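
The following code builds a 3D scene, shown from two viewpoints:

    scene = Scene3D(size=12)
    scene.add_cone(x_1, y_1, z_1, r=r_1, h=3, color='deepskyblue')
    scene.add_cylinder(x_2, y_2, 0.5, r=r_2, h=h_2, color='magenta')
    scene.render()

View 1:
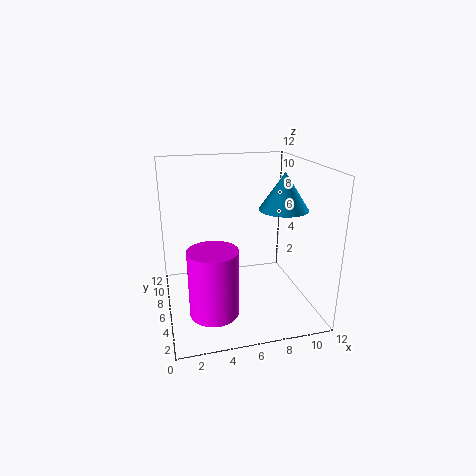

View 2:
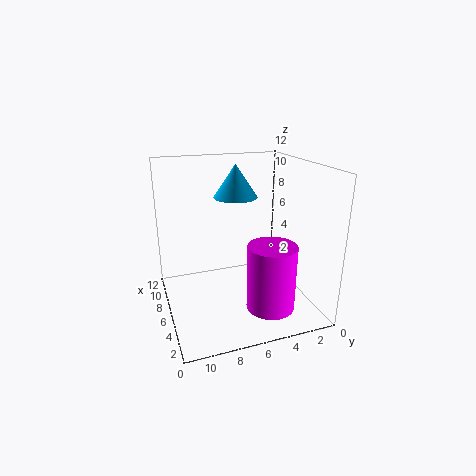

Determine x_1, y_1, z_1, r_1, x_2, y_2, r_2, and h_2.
x_1 = 9.5, y_1 = 5, z_1 = 8.5, r_1 = 2, x_2 = 3.5, y_2 = 4, r_2 = 2, h_2 = 5.5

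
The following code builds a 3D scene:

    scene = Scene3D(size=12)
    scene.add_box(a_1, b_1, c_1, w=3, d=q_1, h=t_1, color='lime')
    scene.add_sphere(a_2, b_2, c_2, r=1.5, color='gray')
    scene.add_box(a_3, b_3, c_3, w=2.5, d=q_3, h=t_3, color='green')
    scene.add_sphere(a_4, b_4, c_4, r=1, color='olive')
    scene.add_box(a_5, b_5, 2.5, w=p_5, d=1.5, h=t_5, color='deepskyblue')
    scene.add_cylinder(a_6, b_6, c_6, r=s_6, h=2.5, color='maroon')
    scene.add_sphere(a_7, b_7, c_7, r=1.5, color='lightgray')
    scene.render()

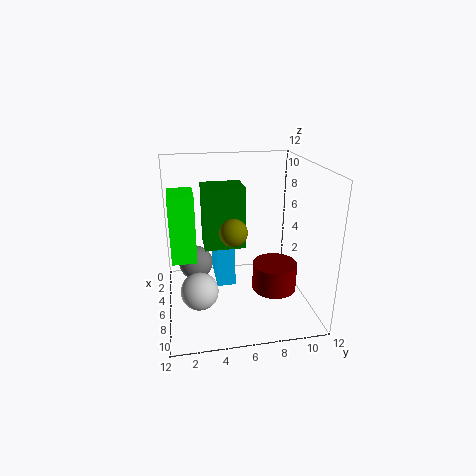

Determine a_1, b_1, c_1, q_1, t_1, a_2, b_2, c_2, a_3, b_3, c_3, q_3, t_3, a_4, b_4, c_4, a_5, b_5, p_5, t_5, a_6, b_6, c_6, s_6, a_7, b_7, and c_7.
a_1 = 4
b_1 = 0.5
c_1 = 4.5
q_1 = 2
t_1 = 5.5
a_2 = 4
b_2 = 2.5
c_2 = 3
a_3 = 6.5
b_3 = 3
c_3 = 6.5
q_3 = 3
t_3 = 4.5
a_4 = 9.5
b_4 = 5
c_4 = 8
a_5 = 3.5
b_5 = 4
p_5 = 4
t_5 = 4
a_6 = 5.5
b_6 = 9.5
c_6 = 0.5
s_6 = 2
a_7 = 8
b_7 = 2.5
c_7 = 2.5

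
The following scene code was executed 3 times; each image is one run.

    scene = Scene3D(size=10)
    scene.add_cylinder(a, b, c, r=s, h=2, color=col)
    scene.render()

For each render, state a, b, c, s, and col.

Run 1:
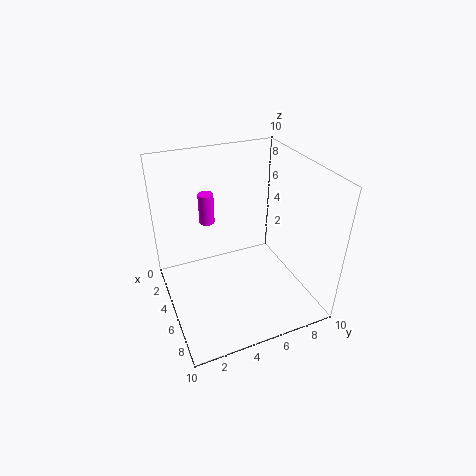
a = 4.5, b = 3, c = 6.5, s = 0.5, col = 'magenta'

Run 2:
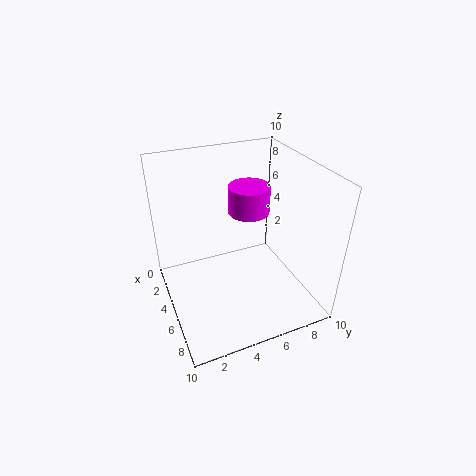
a = 3.5, b = 6.5, c = 6, s = 1.5, col = 'magenta'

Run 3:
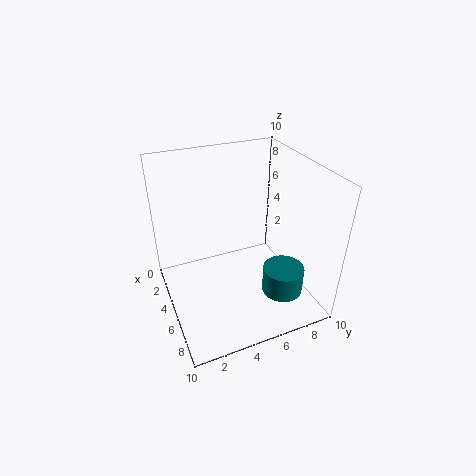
a = 6.5, b = 8, c = 0.5, s = 1.5, col = 'teal'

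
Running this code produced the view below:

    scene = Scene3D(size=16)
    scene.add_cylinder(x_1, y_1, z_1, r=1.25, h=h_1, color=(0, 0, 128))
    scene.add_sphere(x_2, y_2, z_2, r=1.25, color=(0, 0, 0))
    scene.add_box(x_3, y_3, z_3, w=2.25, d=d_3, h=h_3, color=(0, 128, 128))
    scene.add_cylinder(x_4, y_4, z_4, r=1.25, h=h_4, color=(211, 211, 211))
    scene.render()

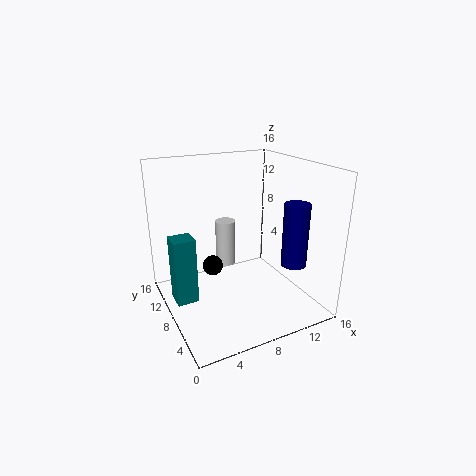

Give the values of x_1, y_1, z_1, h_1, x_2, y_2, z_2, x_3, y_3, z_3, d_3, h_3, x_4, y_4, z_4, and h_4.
x_1 = 11, y_1 = 1.75, z_1 = 7, h_1 = 6.25, x_2 = 6.5, y_2 = 12, z_2 = 3, x_3 = 0.25, y_3 = 6.25, z_3 = 2.5, d_3 = 2.25, h_3 = 7, x_4 = 8.75, y_4 = 13, z_4 = 2.5, h_4 = 5.75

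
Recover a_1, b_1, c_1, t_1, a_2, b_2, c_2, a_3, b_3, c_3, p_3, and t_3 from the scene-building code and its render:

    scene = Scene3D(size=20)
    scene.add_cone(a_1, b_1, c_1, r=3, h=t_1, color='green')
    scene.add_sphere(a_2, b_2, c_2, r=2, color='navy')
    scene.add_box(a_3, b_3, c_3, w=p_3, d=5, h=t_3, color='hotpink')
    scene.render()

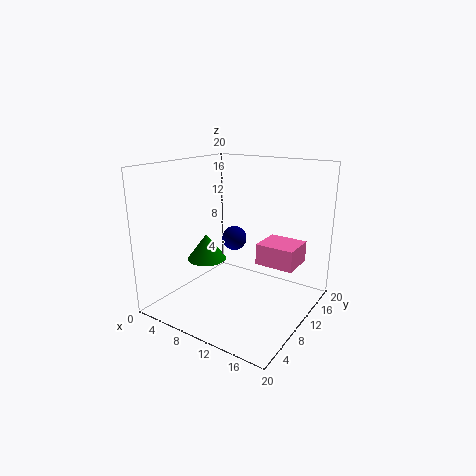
a_1 = 3.5; b_1 = 11; c_1 = 5; t_1 = 4; a_2 = 5; b_2 = 16.5; c_2 = 7; a_3 = 12; b_3 = 11.5; c_3 = 6; p_3 = 5.5; t_3 = 3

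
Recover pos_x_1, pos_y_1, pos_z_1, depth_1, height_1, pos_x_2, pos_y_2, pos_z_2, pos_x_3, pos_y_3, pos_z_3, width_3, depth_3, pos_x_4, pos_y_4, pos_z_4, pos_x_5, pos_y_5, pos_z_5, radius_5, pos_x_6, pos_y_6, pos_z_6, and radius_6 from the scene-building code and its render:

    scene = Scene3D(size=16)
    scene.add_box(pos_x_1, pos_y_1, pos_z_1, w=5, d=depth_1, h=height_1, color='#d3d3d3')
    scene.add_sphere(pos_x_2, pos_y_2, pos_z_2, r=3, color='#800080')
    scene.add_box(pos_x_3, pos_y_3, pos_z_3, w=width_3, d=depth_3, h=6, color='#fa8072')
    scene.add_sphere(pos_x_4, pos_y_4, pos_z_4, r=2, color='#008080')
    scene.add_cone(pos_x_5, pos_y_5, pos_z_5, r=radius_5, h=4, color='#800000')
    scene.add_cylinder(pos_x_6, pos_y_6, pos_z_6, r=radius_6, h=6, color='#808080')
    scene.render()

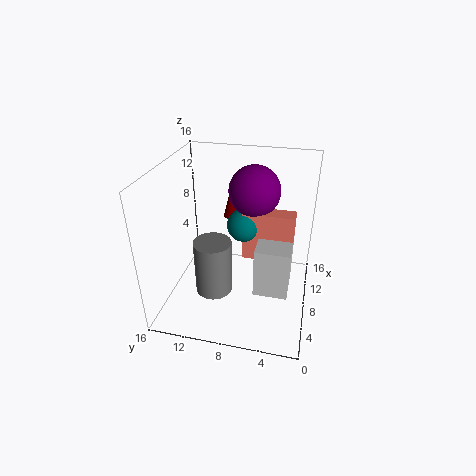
pos_x_1 = 7
pos_y_1 = 2
pos_z_1 = 1
depth_1 = 4
height_1 = 6
pos_x_2 = 12
pos_y_2 = 7
pos_z_2 = 12
pos_x_3 = 10
pos_y_3 = 2
pos_z_3 = 4
width_3 = 2
depth_3 = 6
pos_x_4 = 11
pos_y_4 = 8
pos_z_4 = 8
pos_x_5 = 13
pos_y_5 = 10
pos_z_5 = 8
radius_5 = 1
pos_x_6 = 5
pos_y_6 = 10
pos_z_6 = 3
radius_6 = 2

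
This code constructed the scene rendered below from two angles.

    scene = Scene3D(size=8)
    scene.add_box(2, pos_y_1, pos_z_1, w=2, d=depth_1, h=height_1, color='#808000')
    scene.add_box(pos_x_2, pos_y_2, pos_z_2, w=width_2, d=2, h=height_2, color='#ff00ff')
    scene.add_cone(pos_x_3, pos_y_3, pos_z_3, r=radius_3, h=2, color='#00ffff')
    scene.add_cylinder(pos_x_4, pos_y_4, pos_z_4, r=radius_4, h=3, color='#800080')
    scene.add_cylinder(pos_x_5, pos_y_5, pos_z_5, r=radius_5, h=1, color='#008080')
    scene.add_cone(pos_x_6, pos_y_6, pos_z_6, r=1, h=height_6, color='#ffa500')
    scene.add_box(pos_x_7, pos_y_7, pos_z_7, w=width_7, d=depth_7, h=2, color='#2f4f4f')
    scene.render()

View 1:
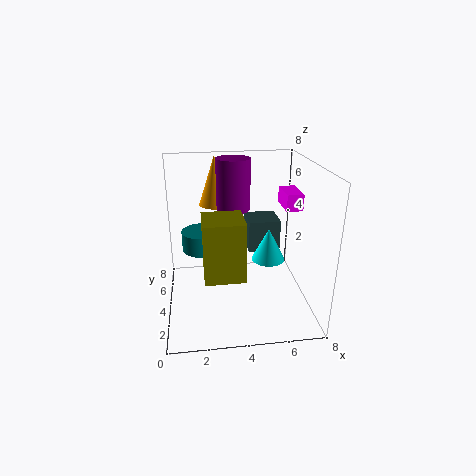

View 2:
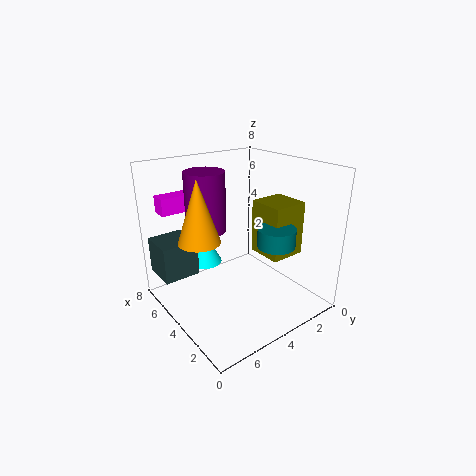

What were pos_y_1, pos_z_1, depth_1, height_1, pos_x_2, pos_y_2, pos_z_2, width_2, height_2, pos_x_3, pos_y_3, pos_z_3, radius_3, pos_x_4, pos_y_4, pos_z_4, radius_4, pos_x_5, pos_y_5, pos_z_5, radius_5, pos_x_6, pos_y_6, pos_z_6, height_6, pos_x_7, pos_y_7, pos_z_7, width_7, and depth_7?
pos_y_1 = 1; pos_z_1 = 3; depth_1 = 2; height_1 = 3; pos_x_2 = 7; pos_y_2 = 5; pos_z_2 = 5; width_2 = 1; height_2 = 1; pos_x_3 = 6; pos_y_3 = 5; pos_z_3 = 2; radius_3 = 1; pos_x_4 = 4; pos_y_4 = 6; pos_z_4 = 5; radius_4 = 1; pos_x_5 = 2; pos_y_5 = 3; pos_z_5 = 4; radius_5 = 1; pos_x_6 = 3; pos_y_6 = 7; pos_z_6 = 5; height_6 = 3; pos_x_7 = 5; pos_y_7 = 6; pos_z_7 = 2; width_7 = 2; depth_7 = 2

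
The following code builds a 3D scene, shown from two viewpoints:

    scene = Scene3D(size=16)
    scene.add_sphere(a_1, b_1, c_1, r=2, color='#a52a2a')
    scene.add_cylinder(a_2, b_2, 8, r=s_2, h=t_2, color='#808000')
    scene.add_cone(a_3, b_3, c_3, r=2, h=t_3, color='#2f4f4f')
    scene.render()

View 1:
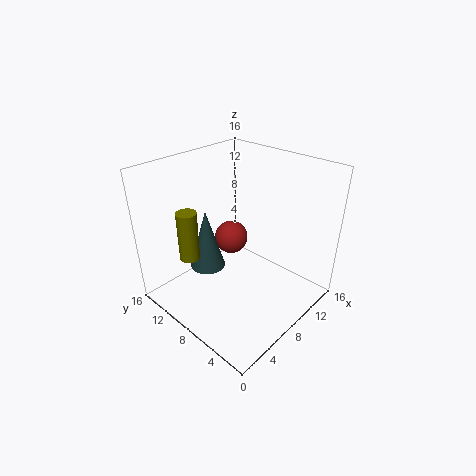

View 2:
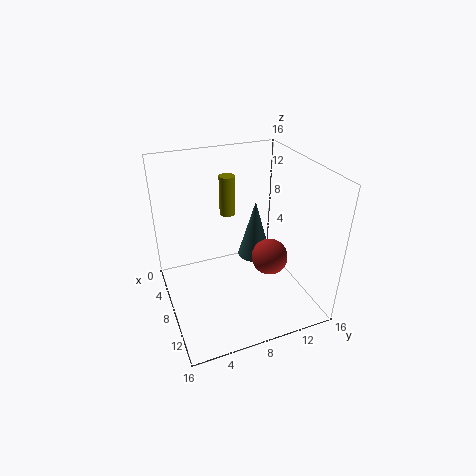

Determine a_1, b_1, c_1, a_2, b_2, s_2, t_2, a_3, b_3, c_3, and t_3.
a_1 = 10; b_1 = 11; c_1 = 6; a_2 = 2; b_2 = 9; s_2 = 1; t_2 = 5; a_3 = 6; b_3 = 11; c_3 = 4; t_3 = 7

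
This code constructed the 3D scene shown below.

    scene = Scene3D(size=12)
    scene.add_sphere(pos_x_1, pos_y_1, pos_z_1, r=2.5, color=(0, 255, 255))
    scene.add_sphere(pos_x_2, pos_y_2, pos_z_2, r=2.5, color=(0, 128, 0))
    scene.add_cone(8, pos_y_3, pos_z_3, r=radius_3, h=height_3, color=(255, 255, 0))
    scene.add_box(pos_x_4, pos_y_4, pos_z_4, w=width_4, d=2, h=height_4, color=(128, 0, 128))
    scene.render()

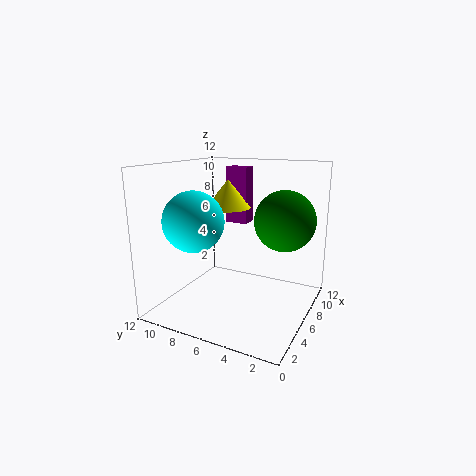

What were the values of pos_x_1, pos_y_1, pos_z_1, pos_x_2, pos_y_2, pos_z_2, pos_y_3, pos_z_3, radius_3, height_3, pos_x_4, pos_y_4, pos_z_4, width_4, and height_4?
pos_x_1 = 4; pos_y_1 = 9; pos_z_1 = 7.5; pos_x_2 = 7.5; pos_y_2 = 2.5; pos_z_2 = 7.5; pos_y_3 = 8; pos_z_3 = 8; radius_3 = 2; height_3 = 2.5; pos_x_4 = 8.5; pos_y_4 = 6.5; pos_z_4 = 6.5; width_4 = 1.5; height_4 = 5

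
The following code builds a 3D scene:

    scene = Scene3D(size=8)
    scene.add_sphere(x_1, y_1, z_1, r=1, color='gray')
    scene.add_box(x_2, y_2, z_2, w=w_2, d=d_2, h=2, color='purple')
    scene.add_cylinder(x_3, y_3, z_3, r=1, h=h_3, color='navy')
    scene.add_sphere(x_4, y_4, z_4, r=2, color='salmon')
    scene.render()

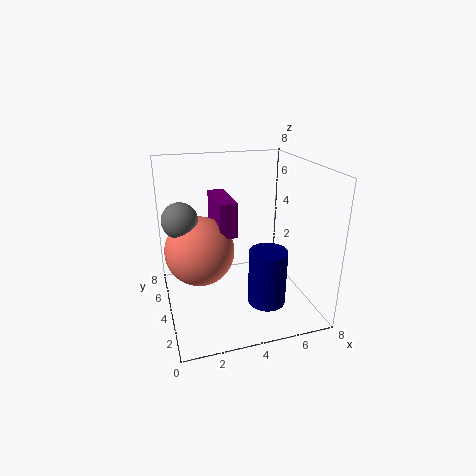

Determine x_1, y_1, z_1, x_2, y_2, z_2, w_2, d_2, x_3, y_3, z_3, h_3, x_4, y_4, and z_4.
x_1 = 1, y_1 = 5, z_1 = 5, x_2 = 3, y_2 = 4, z_2 = 4, w_2 = 1, d_2 = 3, x_3 = 5, y_3 = 2, z_3 = 1, h_3 = 3, x_4 = 2, y_4 = 5, z_4 = 3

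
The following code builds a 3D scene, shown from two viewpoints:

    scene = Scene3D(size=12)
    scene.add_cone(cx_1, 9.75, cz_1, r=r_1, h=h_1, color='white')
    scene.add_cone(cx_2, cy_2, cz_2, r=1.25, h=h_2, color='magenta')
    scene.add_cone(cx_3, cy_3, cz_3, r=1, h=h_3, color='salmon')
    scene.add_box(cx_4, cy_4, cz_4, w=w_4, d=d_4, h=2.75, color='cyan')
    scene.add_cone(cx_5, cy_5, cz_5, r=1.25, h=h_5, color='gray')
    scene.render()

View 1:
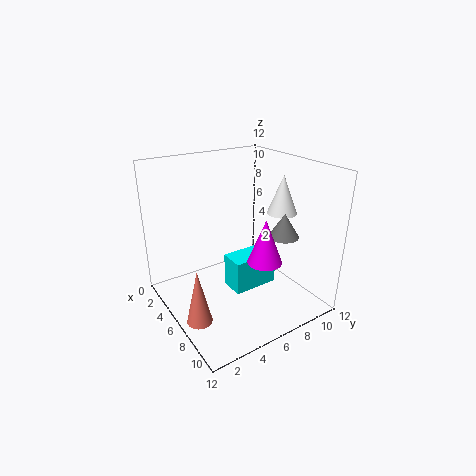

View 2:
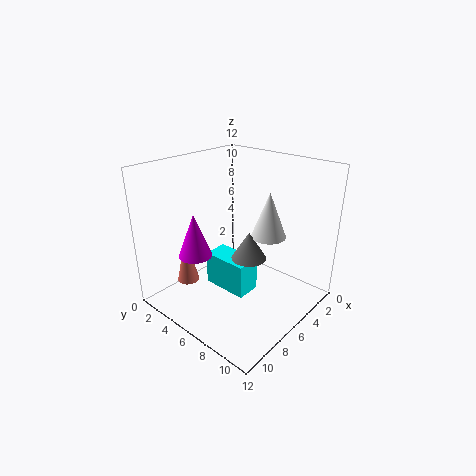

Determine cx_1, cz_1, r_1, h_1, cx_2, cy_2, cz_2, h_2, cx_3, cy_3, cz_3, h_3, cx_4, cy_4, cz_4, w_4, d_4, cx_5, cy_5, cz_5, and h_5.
cx_1 = 7, cz_1 = 7.75, r_1 = 1.25, h_1 = 3.25, cx_2 = 10.25, cy_2 = 5.5, cz_2 = 6, h_2 = 3.25, cx_3 = 7.75, cy_3 = 1.25, cz_3 = 0.75, h_3 = 4.5, cx_4 = 6.25, cy_4 = 4.5, cz_4 = 2.25, w_4 = 2, d_4 = 3.75, cx_5 = 8.25, cy_5 = 9, cz_5 = 6.25, h_5 = 2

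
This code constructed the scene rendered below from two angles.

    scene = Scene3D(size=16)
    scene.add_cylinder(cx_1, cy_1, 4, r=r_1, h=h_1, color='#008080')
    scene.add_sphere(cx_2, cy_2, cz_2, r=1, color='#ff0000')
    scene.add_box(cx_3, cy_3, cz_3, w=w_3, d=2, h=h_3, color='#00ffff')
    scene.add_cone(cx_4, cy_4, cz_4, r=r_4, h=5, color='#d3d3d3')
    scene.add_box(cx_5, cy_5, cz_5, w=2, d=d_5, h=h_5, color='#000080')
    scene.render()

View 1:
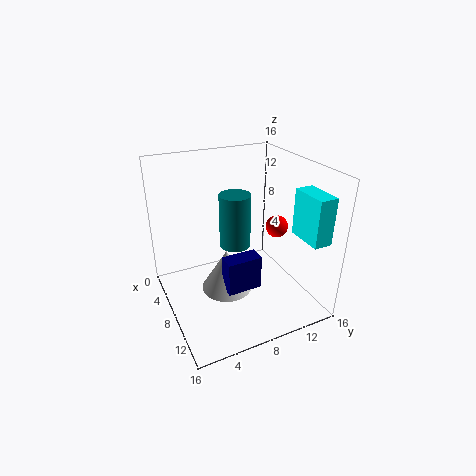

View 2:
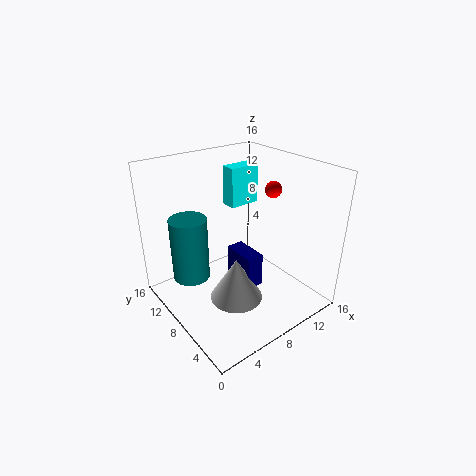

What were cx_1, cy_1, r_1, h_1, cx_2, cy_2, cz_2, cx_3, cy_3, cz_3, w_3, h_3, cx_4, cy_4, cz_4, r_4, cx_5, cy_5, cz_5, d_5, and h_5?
cx_1 = 3, cy_1 = 10, r_1 = 2, h_1 = 7, cx_2 = 14, cy_2 = 9, cz_2 = 12, cx_3 = 11, cy_3 = 13, cz_3 = 9, w_3 = 4, h_3 = 5, cx_4 = 7, cy_4 = 7, cz_4 = 1, r_4 = 3, cx_5 = 8, cy_5 = 6, cz_5 = 2, d_5 = 4, h_5 = 4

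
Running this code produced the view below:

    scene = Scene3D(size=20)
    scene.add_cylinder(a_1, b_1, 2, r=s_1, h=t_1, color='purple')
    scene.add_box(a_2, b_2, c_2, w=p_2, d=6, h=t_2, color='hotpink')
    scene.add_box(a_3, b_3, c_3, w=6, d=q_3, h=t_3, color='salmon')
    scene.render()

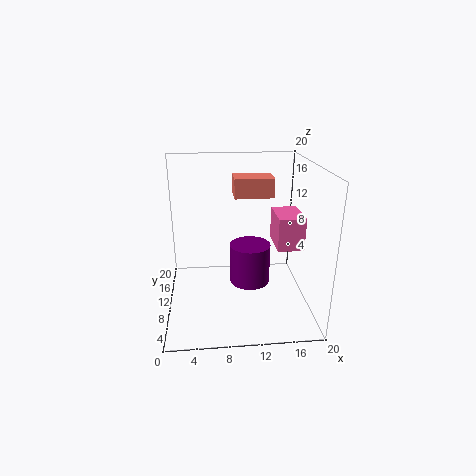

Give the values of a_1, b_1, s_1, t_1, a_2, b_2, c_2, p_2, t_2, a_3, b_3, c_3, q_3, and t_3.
a_1 = 12, b_1 = 12, s_1 = 3, t_1 = 6, a_2 = 16, b_2 = 11, c_2 = 7, p_2 = 4, t_2 = 5, a_3 = 10, b_3 = 15, c_3 = 14, q_3 = 4, t_3 = 3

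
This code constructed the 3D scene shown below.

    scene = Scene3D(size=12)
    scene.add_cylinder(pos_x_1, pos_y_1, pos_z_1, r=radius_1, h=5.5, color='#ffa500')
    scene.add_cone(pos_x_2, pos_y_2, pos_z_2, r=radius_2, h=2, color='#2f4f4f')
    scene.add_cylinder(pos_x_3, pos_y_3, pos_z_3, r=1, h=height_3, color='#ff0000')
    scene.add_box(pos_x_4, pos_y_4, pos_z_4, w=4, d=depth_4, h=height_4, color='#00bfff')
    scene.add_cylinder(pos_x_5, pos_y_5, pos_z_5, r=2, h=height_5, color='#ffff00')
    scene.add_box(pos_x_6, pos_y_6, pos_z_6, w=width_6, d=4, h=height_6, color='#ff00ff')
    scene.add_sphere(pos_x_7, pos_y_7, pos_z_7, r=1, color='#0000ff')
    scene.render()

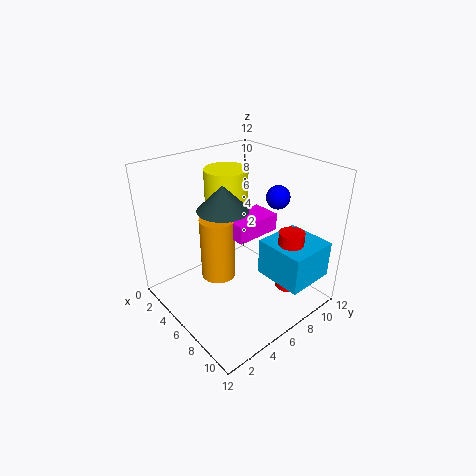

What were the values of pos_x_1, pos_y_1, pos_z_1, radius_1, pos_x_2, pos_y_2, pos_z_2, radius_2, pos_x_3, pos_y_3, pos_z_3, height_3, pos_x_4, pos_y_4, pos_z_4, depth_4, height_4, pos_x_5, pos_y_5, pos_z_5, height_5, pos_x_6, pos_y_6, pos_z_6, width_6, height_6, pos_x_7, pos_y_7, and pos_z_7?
pos_x_1 = 4.5
pos_y_1 = 5
pos_z_1 = 2
radius_1 = 1.5
pos_x_2 = 6
pos_y_2 = 4.5
pos_z_2 = 9
radius_2 = 2
pos_x_3 = 10
pos_y_3 = 8
pos_z_3 = 2.5
height_3 = 5
pos_x_4 = 8
pos_y_4 = 6.5
pos_z_4 = 3.5
depth_4 = 4
height_4 = 3
pos_x_5 = 2
pos_y_5 = 8
pos_z_5 = 7.5
height_5 = 3
pos_x_6 = 4.5
pos_y_6 = 5.5
pos_z_6 = 6
width_6 = 2.5
height_6 = 1.5
pos_x_7 = 7
pos_y_7 = 9.5
pos_z_7 = 9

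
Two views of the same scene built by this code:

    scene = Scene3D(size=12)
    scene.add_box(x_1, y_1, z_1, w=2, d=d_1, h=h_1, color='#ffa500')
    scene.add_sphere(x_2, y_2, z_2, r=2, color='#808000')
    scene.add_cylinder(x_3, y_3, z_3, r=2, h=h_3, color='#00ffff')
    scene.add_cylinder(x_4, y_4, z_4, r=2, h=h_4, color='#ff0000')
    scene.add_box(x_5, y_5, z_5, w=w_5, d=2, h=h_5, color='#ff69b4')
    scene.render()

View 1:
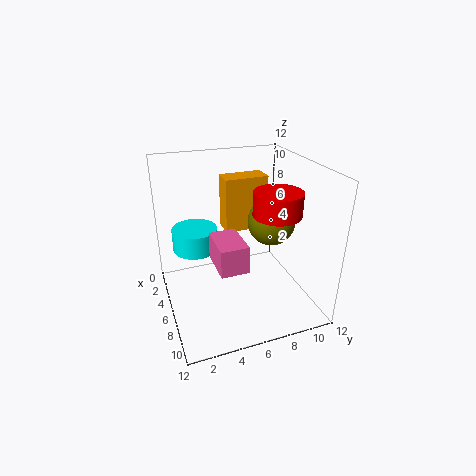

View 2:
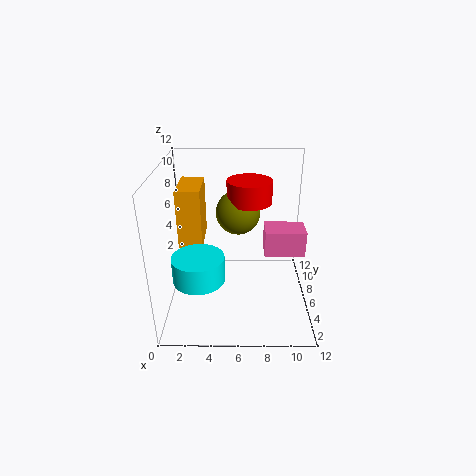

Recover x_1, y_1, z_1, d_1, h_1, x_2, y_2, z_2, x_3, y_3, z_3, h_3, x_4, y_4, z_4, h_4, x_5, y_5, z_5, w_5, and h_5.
x_1 = 1; y_1 = 6; z_1 = 5; d_1 = 4; h_1 = 5; x_2 = 6; y_2 = 9; z_2 = 7; x_3 = 3; y_3 = 3; z_3 = 4; h_3 = 2; x_4 = 7; y_4 = 9; z_4 = 8; h_4 = 2; x_5 = 8; y_5 = 3; z_5 = 6; w_5 = 3; h_5 = 2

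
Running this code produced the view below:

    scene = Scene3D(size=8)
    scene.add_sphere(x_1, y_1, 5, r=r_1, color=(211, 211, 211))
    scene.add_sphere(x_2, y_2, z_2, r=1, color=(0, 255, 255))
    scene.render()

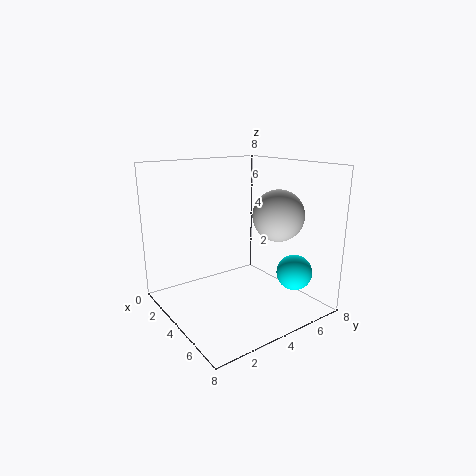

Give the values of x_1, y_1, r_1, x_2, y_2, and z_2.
x_1 = 4.5, y_1 = 6.5, r_1 = 1.5, x_2 = 6, y_2 = 6.5, z_2 = 2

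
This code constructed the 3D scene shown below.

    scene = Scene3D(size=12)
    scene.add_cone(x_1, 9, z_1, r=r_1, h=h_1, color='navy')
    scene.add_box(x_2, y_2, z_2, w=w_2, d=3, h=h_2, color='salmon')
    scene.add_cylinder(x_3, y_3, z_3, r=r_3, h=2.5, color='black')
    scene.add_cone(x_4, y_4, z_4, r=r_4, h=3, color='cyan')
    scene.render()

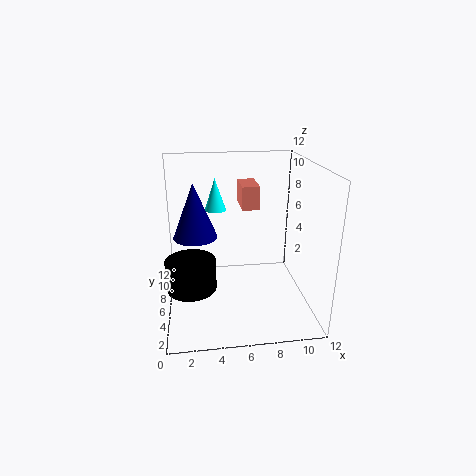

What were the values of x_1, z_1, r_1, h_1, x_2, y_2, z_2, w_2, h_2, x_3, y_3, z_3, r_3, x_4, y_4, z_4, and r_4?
x_1 = 2.5, z_1 = 5, r_1 = 2, h_1 = 5, x_2 = 6.5, y_2 = 7, z_2 = 8, w_2 = 1.5, h_2 = 2, x_3 = 2, y_3 = 4.5, z_3 = 2.5, r_3 = 2, x_4 = 4.5, y_4 = 10.5, z_4 = 7, r_4 = 1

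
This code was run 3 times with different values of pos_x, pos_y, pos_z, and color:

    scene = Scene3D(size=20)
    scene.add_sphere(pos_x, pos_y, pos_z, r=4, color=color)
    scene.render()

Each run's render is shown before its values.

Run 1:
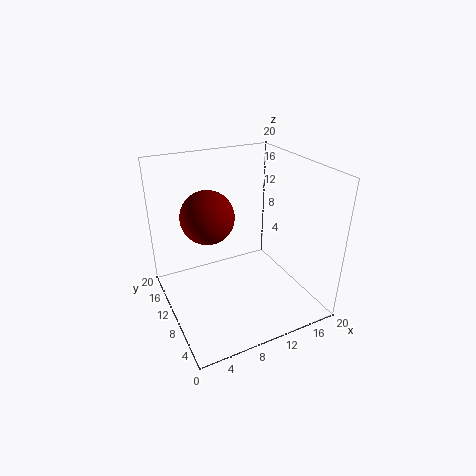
pos_x = 7.5; pos_y = 15; pos_z = 11.5; color = 'maroon'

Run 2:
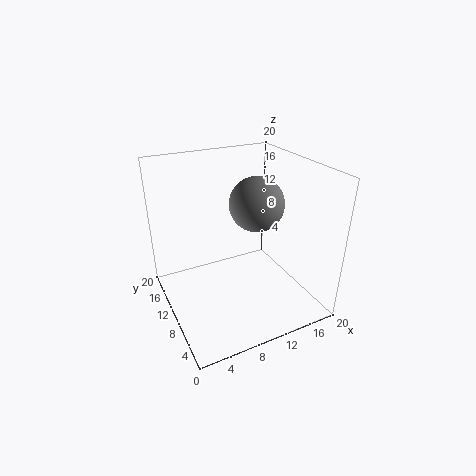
pos_x = 14; pos_y = 12; pos_z = 13.5; color = 'gray'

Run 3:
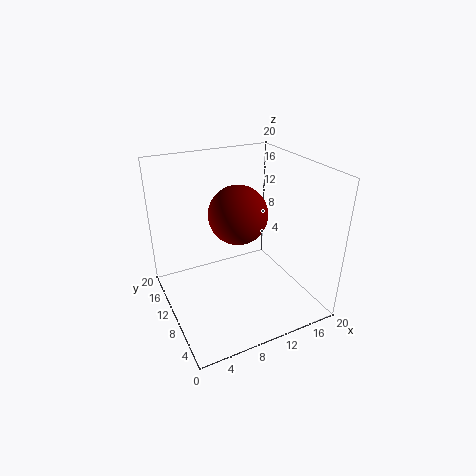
pos_x = 10; pos_y = 10; pos_z = 13.5; color = 'maroon'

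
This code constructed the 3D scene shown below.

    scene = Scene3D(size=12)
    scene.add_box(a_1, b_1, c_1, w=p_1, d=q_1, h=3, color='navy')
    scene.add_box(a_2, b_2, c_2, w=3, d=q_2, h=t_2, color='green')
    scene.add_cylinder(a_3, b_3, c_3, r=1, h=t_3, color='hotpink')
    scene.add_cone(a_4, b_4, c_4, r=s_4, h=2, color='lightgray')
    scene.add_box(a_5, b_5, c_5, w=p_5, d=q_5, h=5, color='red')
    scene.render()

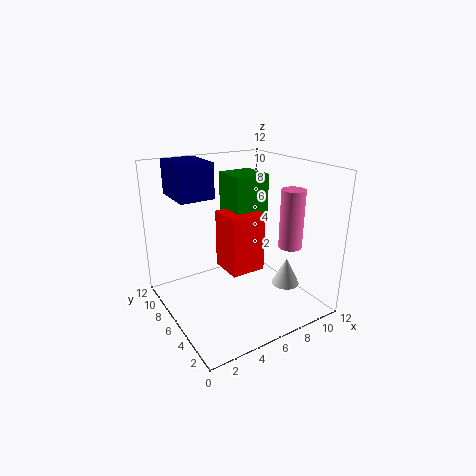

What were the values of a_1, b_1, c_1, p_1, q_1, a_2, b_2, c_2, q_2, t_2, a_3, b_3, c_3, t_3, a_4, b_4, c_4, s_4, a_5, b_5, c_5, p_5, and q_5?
a_1 = 2
b_1 = 8
c_1 = 9
p_1 = 3
q_1 = 4
a_2 = 6
b_2 = 6
c_2 = 7
q_2 = 3
t_2 = 4
a_3 = 10
b_3 = 4
c_3 = 5
t_3 = 5
a_4 = 7
b_4 = 1
c_4 = 4
s_4 = 1
a_5 = 5
b_5 = 5
c_5 = 3
p_5 = 3
q_5 = 3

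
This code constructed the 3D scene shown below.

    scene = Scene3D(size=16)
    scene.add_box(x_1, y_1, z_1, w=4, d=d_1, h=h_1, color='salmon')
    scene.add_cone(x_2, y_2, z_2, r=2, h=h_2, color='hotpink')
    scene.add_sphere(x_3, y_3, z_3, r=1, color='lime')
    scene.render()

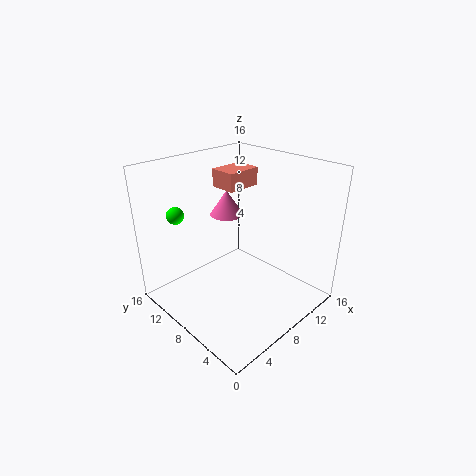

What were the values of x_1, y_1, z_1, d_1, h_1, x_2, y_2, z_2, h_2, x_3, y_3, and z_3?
x_1 = 8, y_1 = 9, z_1 = 13, d_1 = 3, h_1 = 2, x_2 = 10, y_2 = 12, z_2 = 9, h_2 = 3, x_3 = 4, y_3 = 14, z_3 = 10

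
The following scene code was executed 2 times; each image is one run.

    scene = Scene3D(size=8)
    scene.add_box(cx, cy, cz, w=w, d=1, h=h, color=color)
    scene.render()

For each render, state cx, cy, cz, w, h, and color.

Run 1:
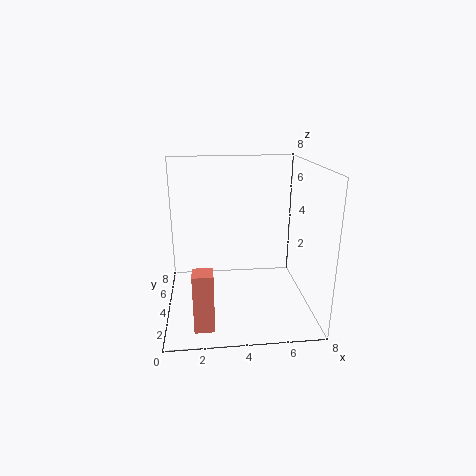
cx = 1.5; cy = 0.5; cz = 0.5; w = 1; h = 3; color = 'salmon'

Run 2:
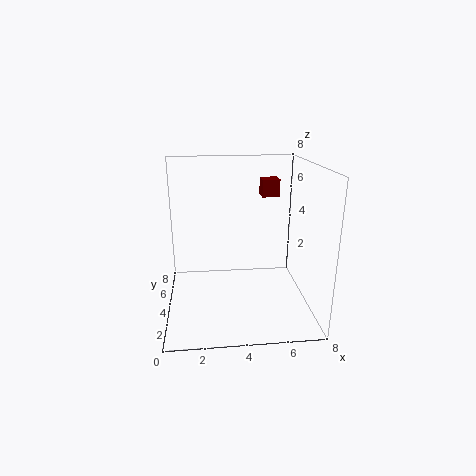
cx = 5.5; cy = 5; cz = 6; w = 1; h = 1; color = 'maroon'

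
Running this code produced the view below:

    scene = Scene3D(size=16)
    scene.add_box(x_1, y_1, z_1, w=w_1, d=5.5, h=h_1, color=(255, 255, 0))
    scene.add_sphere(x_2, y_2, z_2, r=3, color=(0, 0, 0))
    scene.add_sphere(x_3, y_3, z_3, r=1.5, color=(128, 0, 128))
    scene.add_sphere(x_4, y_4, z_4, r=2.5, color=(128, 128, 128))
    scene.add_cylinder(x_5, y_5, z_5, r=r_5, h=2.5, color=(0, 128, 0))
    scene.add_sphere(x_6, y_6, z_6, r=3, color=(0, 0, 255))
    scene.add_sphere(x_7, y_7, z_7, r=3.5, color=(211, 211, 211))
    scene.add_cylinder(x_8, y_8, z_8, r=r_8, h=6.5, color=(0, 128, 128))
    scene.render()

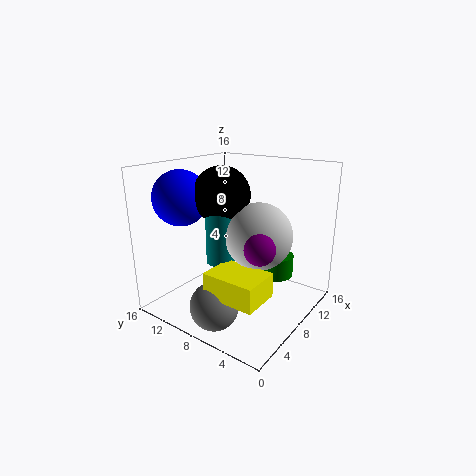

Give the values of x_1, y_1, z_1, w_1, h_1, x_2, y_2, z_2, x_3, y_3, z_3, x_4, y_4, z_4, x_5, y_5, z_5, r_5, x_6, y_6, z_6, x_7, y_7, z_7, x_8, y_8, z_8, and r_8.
x_1 = 1.5
y_1 = 2
z_1 = 4
w_1 = 4
h_1 = 2.5
x_2 = 6.5
y_2 = 9
z_2 = 13
x_3 = 4.5
y_3 = 3
z_3 = 9
x_4 = 2.5
y_4 = 7
z_4 = 2.5
x_5 = 11.5
y_5 = 5
z_5 = 3
r_5 = 2
x_6 = 4.5
y_6 = 13
z_6 = 12.5
x_7 = 7.5
y_7 = 5
z_7 = 9
x_8 = 5.5
y_8 = 8.5
z_8 = 6
r_8 = 1.5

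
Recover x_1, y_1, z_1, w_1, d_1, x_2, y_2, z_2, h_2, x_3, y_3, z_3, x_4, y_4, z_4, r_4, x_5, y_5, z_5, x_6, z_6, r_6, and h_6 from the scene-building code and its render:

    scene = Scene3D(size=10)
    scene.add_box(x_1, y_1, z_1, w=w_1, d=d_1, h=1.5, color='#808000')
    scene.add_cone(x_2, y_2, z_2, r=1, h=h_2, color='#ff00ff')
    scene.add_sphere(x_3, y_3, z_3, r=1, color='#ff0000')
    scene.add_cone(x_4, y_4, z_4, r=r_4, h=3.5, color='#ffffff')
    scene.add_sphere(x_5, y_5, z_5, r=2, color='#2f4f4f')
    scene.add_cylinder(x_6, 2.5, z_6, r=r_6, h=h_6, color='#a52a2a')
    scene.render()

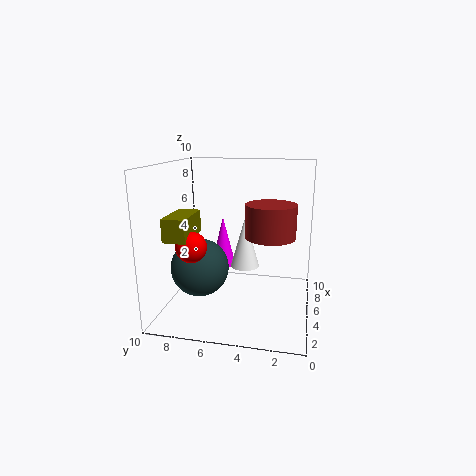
x_1 = 1.5
y_1 = 7.5
z_1 = 5.5
w_1 = 3
d_1 = 1.5
x_2 = 8.5
y_2 = 7
z_2 = 1.5
h_2 = 4
x_3 = 2.5
y_3 = 7.5
z_3 = 5
x_4 = 5
y_4 = 4.5
z_4 = 3
r_4 = 1
x_5 = 4
y_5 = 7.5
z_5 = 3
x_6 = 2.5
z_6 = 6
r_6 = 1.5
h_6 = 2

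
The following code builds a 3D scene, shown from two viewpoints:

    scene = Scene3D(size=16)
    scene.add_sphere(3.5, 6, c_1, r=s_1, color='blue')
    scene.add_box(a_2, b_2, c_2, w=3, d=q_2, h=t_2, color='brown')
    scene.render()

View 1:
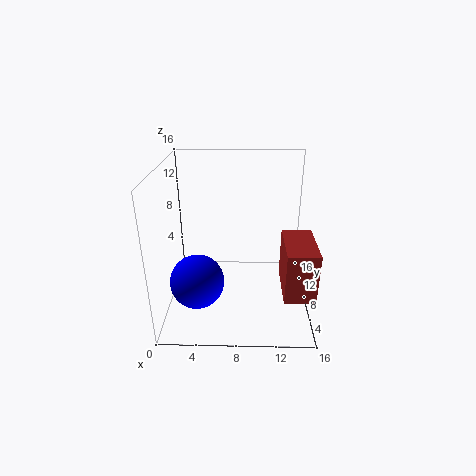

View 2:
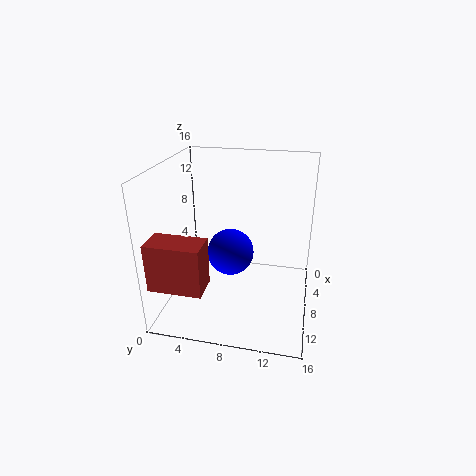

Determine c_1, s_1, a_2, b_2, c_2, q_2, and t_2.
c_1 = 3.5
s_1 = 3
a_2 = 12.5
b_2 = 0.5
c_2 = 5
q_2 = 5.5
t_2 = 5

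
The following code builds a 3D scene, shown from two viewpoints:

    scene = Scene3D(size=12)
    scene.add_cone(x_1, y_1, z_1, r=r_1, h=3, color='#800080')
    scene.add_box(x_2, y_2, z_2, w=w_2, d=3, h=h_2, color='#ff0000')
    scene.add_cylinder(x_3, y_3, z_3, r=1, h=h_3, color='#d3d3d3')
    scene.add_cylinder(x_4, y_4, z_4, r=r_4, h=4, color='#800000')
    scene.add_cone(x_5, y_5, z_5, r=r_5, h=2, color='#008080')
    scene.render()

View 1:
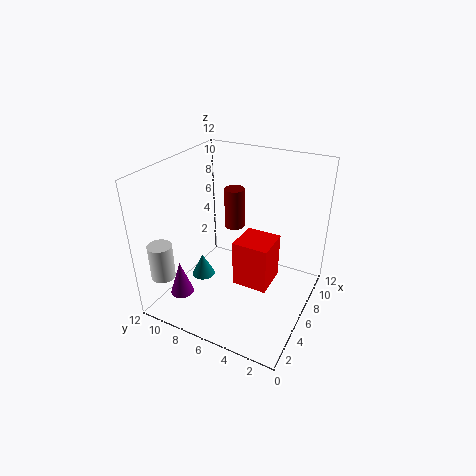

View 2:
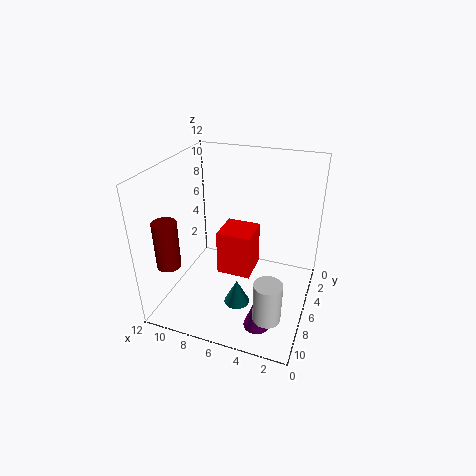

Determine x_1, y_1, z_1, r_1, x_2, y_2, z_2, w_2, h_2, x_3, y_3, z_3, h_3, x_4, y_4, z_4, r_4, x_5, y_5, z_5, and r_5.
x_1 = 3
y_1 = 10
z_1 = 1
r_1 = 1
x_2 = 5
y_2 = 3
z_2 = 2
w_2 = 3
h_2 = 4
x_3 = 2
y_3 = 11
z_3 = 3
h_3 = 3
x_4 = 11
y_4 = 9
z_4 = 4
r_4 = 1
x_5 = 5
y_5 = 9
z_5 = 2
r_5 = 1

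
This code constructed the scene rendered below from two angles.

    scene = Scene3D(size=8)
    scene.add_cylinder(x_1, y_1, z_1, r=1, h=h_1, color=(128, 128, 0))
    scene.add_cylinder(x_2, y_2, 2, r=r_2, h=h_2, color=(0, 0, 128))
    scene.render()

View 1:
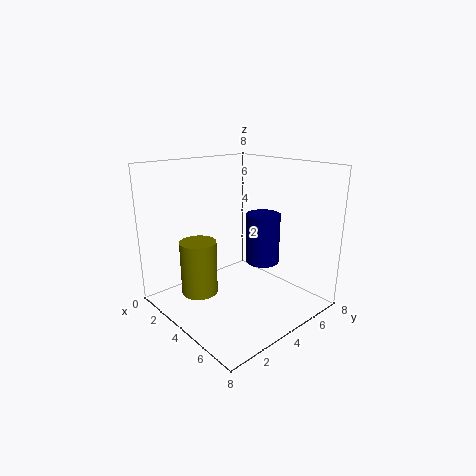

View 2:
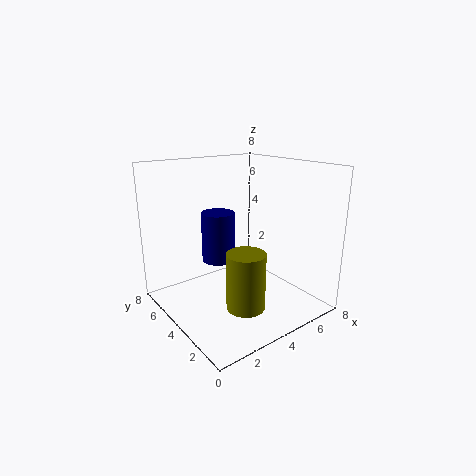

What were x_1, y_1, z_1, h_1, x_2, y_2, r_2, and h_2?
x_1 = 3; y_1 = 2; z_1 = 1; h_1 = 3; x_2 = 4; y_2 = 6; r_2 = 1; h_2 = 3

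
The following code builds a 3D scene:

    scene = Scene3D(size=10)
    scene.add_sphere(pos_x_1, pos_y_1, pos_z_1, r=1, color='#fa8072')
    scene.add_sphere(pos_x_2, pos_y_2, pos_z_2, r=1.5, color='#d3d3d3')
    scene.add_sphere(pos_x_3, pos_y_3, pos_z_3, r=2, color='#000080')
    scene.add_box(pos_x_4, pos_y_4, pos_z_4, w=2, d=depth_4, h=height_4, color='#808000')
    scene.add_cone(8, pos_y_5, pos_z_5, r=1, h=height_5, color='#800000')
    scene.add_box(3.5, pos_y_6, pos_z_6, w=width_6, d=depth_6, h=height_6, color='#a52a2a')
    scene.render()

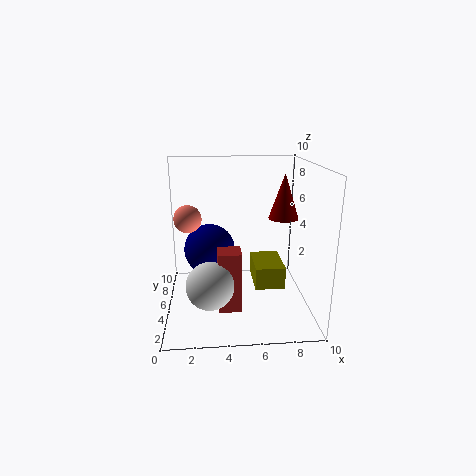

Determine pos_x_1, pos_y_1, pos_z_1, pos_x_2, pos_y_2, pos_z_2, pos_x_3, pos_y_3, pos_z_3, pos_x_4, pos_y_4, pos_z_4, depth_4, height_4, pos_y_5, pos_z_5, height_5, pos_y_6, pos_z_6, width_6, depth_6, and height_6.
pos_x_1 = 1.5, pos_y_1 = 6.5, pos_z_1 = 6, pos_x_2 = 3, pos_y_2 = 2, pos_z_2 = 3, pos_x_3 = 3, pos_y_3 = 8, pos_z_3 = 3, pos_x_4 = 6, pos_y_4 = 3, pos_z_4 = 2, depth_4 = 3, height_4 = 1.5, pos_y_5 = 4.5, pos_z_5 = 6.5, height_5 = 3, pos_y_6 = 2, pos_z_6 = 1, width_6 = 1.5, depth_6 = 1.5, height_6 = 4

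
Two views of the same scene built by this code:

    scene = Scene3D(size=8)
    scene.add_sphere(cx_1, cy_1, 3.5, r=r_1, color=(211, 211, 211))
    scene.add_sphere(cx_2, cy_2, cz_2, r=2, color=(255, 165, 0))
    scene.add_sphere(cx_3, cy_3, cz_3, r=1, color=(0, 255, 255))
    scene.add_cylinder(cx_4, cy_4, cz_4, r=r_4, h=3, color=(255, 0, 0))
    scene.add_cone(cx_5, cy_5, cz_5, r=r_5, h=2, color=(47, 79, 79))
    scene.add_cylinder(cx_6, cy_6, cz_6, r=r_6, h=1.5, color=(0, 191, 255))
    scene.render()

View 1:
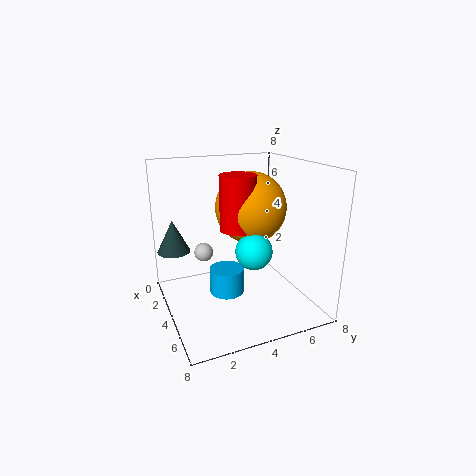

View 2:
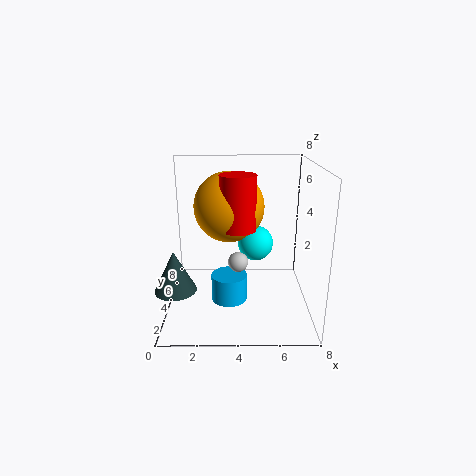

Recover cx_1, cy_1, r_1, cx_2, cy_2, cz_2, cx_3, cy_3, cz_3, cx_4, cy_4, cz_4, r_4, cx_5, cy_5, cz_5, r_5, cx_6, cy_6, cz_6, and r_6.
cx_1 = 4, cy_1 = 2, r_1 = 0.5, cx_2 = 3.5, cy_2 = 5, cz_2 = 5.5, cx_3 = 5, cy_3 = 4.5, cz_3 = 3.5, cx_4 = 4, cy_4 = 4, cz_4 = 4.5, r_4 = 1, cx_5 = 1, cy_5 = 1, cz_5 = 2.5, r_5 = 1, cx_6 = 3.5, cy_6 = 3.5, cz_6 = 0.5, r_6 = 1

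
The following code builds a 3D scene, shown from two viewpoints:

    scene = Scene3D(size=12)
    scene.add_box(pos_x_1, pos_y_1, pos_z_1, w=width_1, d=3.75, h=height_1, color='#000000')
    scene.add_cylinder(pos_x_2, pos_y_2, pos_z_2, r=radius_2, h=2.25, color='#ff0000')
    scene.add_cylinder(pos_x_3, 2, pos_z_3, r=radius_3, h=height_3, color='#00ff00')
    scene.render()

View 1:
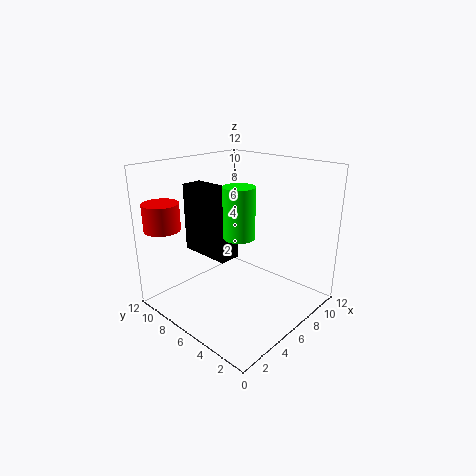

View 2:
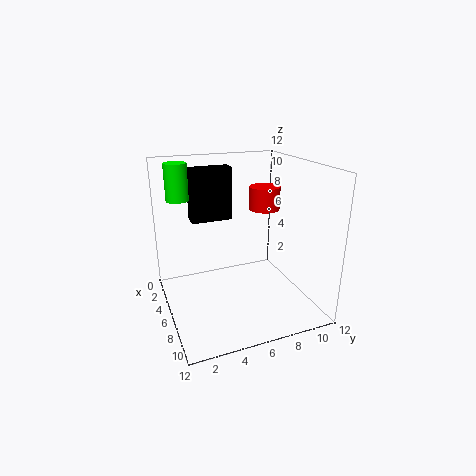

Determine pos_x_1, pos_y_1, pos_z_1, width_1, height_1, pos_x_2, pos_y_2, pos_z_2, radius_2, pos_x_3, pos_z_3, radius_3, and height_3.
pos_x_1 = 1.25; pos_y_1 = 3; pos_z_1 = 6.5; width_1 = 1.5; height_1 = 4.75; pos_x_2 = 1.75; pos_y_2 = 10.5; pos_z_2 = 6.75; radius_2 = 1.5; pos_x_3 = 1.75; pos_z_3 = 8.5; radius_3 = 1; height_3 = 3.25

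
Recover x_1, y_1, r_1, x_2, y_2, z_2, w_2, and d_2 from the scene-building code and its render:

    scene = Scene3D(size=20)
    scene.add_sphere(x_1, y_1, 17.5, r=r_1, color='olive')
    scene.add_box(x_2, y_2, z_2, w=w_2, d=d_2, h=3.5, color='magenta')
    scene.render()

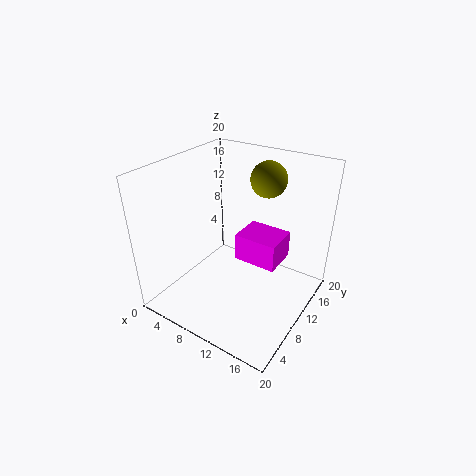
x_1 = 12
y_1 = 14.5
r_1 = 2.5
x_2 = 11.5
y_2 = 7
z_2 = 9
w_2 = 5.5
d_2 = 4.5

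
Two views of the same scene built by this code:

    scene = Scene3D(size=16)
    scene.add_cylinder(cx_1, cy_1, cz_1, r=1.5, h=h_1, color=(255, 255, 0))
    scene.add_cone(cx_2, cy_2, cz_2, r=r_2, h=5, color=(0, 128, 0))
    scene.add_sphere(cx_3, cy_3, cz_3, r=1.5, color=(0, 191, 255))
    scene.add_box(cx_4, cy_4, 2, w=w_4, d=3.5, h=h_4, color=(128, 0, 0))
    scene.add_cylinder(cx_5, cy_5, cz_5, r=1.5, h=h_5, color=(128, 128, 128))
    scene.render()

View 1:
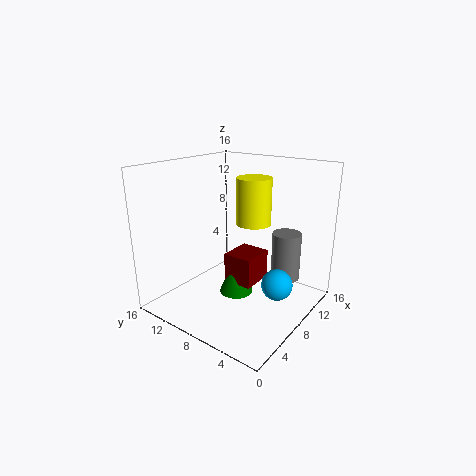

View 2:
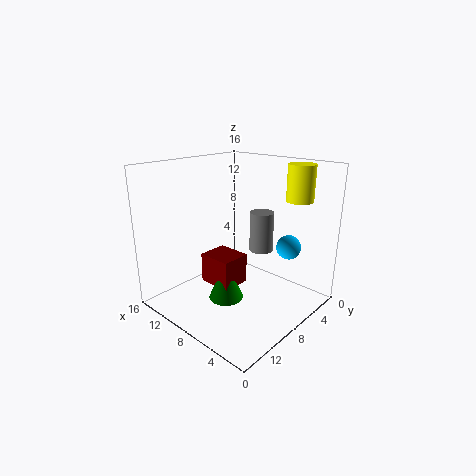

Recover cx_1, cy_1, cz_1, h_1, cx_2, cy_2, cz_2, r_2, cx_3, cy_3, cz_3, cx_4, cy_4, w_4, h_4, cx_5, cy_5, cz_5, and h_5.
cx_1 = 3.5; cy_1 = 3; cz_1 = 12; h_1 = 4; cx_2 = 9; cy_2 = 9; cz_2 = 0.5; r_2 = 2; cx_3 = 5.5; cy_3 = 1.5; cz_3 = 5.5; cx_4 = 8; cy_4 = 6.5; w_4 = 4; h_4 = 3.5; cx_5 = 9; cy_5 = 2.5; cz_5 = 4.5; h_5 = 5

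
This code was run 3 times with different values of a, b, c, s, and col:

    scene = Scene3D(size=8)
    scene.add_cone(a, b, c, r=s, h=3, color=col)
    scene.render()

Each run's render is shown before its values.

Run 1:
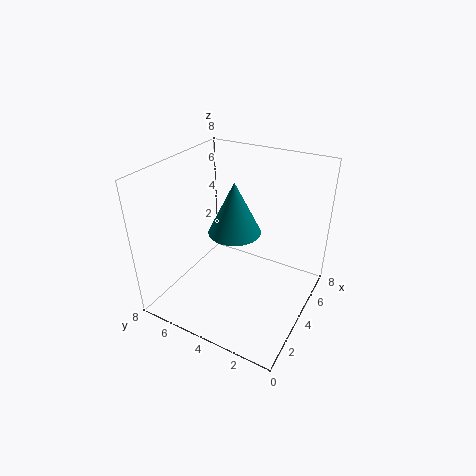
a = 4.5, b = 4.5, c = 4, s = 1.5, col = 'teal'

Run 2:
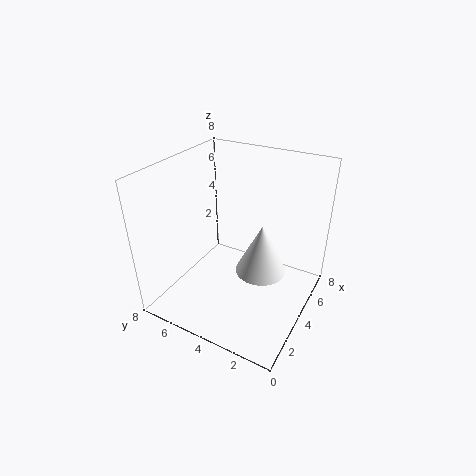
a = 5, b = 3, c = 1.5, s = 1.5, col = 'white'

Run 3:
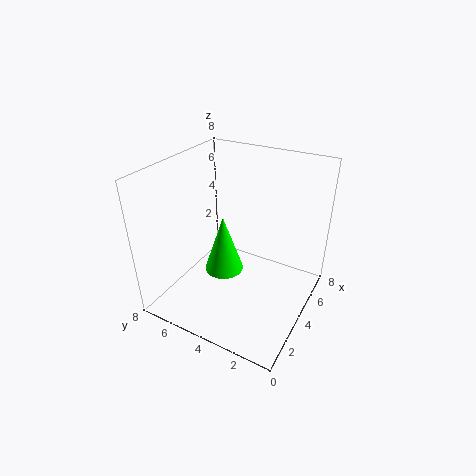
a = 2.5, b = 4, c = 3, s = 1, col = 'lime'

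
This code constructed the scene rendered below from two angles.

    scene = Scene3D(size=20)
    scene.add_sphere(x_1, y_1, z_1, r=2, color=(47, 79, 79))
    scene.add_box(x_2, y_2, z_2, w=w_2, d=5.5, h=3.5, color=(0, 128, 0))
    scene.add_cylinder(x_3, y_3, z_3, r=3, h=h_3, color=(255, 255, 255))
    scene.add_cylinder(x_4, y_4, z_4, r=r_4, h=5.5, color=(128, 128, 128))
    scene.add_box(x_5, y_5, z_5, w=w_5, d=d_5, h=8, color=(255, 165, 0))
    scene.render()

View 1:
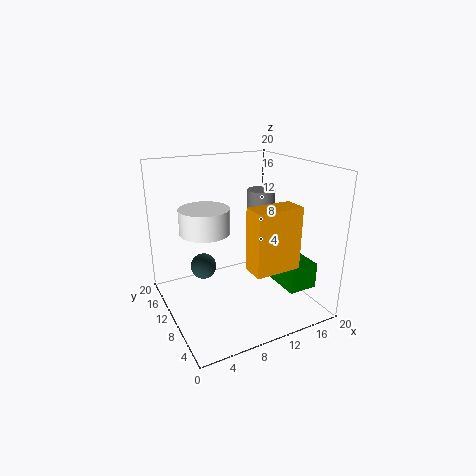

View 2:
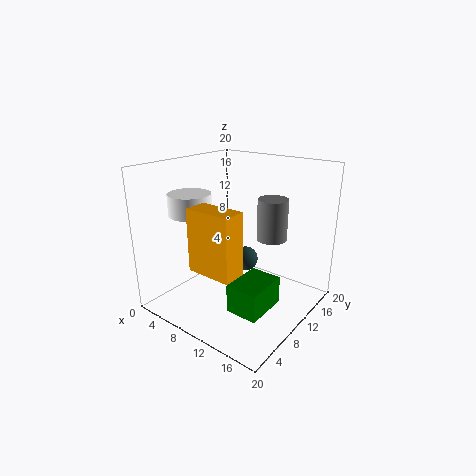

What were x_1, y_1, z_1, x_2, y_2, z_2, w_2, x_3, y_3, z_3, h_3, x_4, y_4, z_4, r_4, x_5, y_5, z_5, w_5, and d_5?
x_1 = 7; y_1 = 16; z_1 = 3.5; x_2 = 14; y_2 = 2.5; z_2 = 4; w_2 = 4; x_3 = 4; y_3 = 7; z_3 = 13; h_3 = 3; x_4 = 14.5; y_4 = 11.5; z_4 = 10.5; r_4 = 2; x_5 = 8.5; y_5 = 2; z_5 = 8; w_5 = 6; d_5 = 3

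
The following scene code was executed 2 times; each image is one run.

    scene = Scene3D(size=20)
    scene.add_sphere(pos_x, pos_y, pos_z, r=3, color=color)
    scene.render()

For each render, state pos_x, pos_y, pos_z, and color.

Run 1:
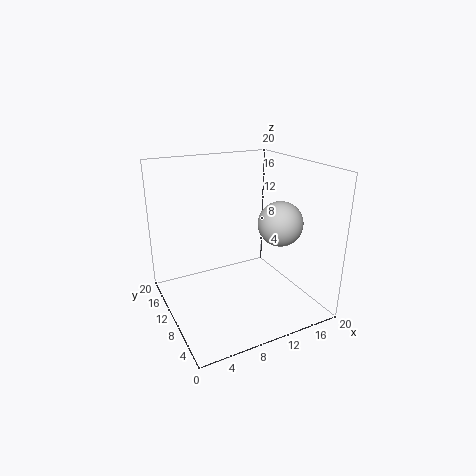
pos_x = 14.5; pos_y = 6.5; pos_z = 12.5; color = 'lightgray'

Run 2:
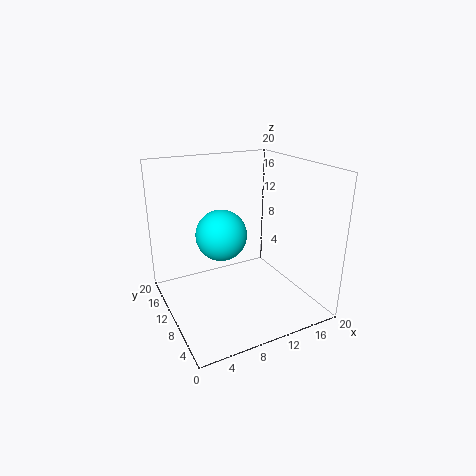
pos_x = 5.5; pos_y = 5.5; pos_z = 13; color = 'cyan'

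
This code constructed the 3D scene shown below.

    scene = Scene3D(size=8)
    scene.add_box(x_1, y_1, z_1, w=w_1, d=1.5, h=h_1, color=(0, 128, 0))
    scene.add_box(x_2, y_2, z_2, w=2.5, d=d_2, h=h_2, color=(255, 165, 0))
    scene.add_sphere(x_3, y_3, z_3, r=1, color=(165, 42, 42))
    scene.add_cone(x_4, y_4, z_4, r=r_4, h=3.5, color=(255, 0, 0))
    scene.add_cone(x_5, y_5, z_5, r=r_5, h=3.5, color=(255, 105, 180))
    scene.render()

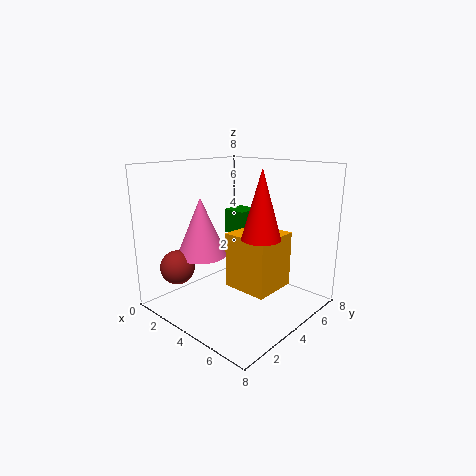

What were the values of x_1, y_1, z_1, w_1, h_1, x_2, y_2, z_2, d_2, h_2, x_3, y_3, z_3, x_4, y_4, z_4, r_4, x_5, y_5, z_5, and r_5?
x_1 = 1.5; y_1 = 5.5; z_1 = 3.5; w_1 = 1.5; h_1 = 1.5; x_2 = 4; y_2 = 3; z_2 = 1.5; d_2 = 2.5; h_2 = 3; x_3 = 1; y_3 = 2; z_3 = 2; x_4 = 6; y_4 = 3.5; z_4 = 4.5; r_4 = 1; x_5 = 1.5; y_5 = 3.5; z_5 = 2.5; r_5 = 1.5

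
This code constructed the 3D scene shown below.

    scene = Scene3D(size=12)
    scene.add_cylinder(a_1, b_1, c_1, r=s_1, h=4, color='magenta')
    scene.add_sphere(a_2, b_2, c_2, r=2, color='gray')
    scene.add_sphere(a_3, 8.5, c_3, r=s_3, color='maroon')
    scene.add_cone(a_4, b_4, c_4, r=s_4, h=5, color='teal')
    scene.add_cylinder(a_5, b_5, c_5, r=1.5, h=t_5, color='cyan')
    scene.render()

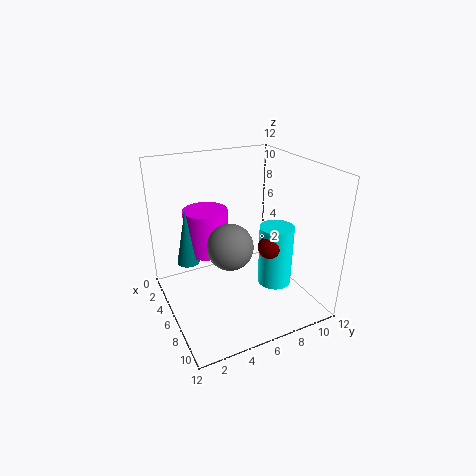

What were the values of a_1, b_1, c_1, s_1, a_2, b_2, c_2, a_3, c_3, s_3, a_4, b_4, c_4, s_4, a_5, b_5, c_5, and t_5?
a_1 = 2.5
b_1 = 4.5
c_1 = 3.5
s_1 = 2
a_2 = 5.5
b_2 = 5.5
c_2 = 5
a_3 = 7
c_3 = 5
s_3 = 1
a_4 = 3
b_4 = 2.5
c_4 = 3
s_4 = 1
a_5 = 6.5
b_5 = 9.5
c_5 = 1
t_5 = 5.5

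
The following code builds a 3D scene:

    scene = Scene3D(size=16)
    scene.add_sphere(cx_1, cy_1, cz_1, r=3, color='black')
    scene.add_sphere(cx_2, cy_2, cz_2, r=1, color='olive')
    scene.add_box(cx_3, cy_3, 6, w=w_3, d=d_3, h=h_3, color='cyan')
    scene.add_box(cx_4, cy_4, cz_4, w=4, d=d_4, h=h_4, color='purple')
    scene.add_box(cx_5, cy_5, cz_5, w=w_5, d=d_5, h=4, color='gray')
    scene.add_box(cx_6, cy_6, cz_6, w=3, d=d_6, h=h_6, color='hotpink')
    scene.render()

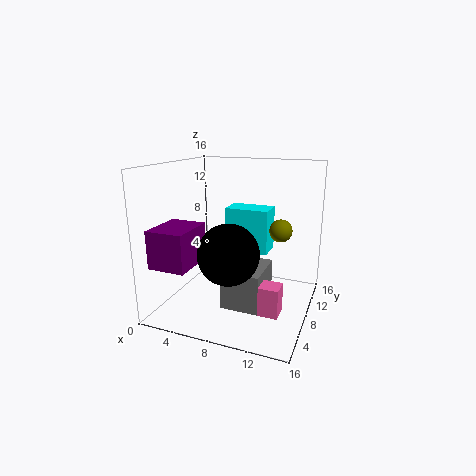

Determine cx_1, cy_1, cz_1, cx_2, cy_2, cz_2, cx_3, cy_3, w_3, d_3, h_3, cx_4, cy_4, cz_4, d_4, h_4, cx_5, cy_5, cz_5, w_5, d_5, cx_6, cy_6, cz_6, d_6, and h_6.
cx_1 = 9, cy_1 = 3, cz_1 = 8, cx_2 = 14, cy_2 = 3, cz_2 = 11, cx_3 = 6, cy_3 = 9, w_3 = 5, d_3 = 3, h_3 = 5, cx_4 = 1, cy_4 = 1, cz_4 = 6, d_4 = 5, h_4 = 4, cx_5 = 8, cy_5 = 3, cz_5 = 2, w_5 = 4, d_5 = 5, cx_6 = 11, cy_6 = 3, cz_6 = 2, d_6 = 2, h_6 = 3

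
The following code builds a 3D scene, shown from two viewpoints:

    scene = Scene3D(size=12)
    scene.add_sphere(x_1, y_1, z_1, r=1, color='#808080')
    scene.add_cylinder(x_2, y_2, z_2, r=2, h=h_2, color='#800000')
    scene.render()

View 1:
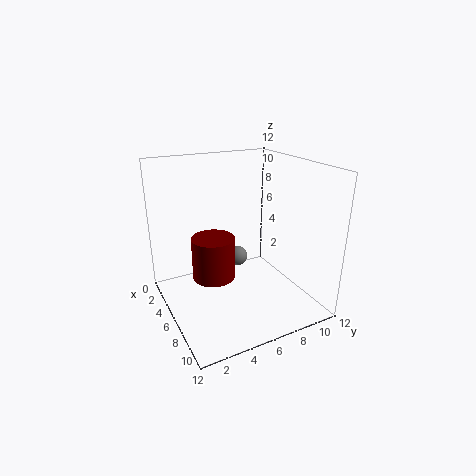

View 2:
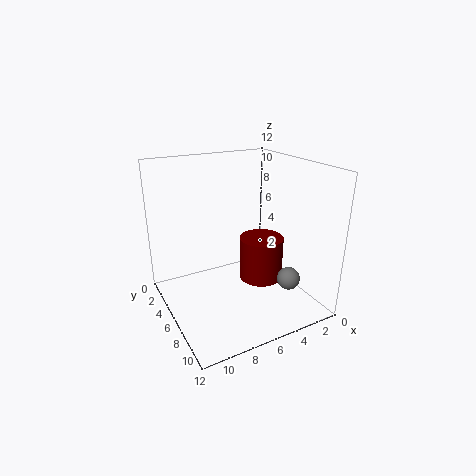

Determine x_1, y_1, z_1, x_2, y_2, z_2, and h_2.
x_1 = 2; y_1 = 8; z_1 = 2; x_2 = 3; y_2 = 5; z_2 = 1; h_2 = 4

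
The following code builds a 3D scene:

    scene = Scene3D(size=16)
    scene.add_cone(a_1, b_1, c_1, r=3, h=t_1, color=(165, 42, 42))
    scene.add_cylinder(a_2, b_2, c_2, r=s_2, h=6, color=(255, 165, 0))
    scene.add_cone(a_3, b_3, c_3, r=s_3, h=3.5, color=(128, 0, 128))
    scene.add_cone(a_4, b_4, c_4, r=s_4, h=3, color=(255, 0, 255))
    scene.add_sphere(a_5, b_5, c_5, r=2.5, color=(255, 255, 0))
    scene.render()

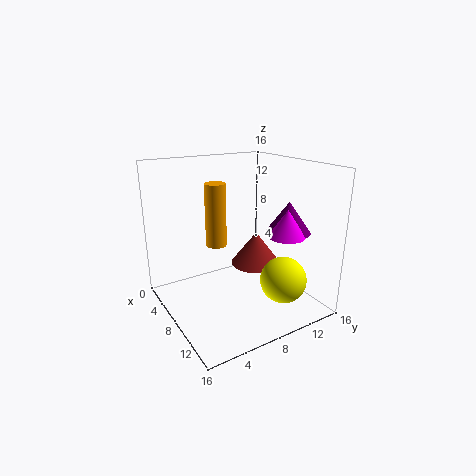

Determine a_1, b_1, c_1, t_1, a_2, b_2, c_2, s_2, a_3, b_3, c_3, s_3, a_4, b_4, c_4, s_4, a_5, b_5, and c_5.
a_1 = 6.5; b_1 = 11.5; c_1 = 3.5; t_1 = 4; a_2 = 10.5; b_2 = 4; c_2 = 9; s_2 = 1; a_3 = 10.5; b_3 = 13; c_3 = 8.5; s_3 = 2.5; a_4 = 11.5; b_4 = 12; c_4 = 8.5; s_4 = 2; a_5 = 12.5; b_5 = 11; c_5 = 4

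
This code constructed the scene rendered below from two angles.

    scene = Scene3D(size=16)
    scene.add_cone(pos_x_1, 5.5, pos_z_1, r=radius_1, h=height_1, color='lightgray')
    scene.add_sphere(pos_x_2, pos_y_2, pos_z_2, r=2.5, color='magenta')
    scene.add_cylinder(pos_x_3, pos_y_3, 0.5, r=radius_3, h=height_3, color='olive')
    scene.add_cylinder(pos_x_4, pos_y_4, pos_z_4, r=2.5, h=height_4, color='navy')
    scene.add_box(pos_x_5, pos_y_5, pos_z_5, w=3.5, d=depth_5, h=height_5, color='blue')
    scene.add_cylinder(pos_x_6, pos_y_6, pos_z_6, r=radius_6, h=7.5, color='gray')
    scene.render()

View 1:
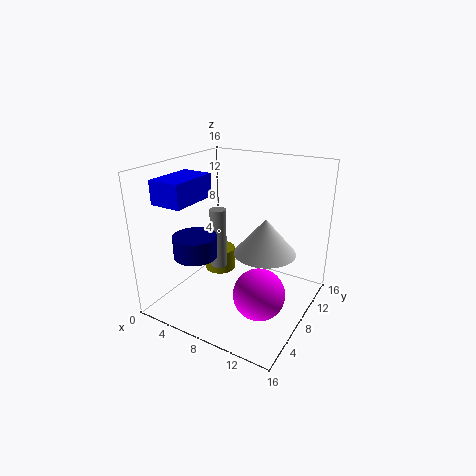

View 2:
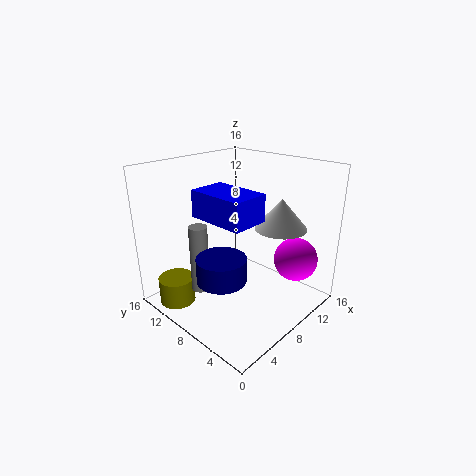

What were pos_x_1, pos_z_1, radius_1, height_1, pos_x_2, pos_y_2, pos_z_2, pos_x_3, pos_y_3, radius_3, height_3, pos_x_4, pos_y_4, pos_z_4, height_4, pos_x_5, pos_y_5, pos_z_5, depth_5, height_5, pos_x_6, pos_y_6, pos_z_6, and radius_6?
pos_x_1 = 12.5
pos_z_1 = 8.5
radius_1 = 3
height_1 = 3.5
pos_x_2 = 13
pos_y_2 = 3.5
pos_z_2 = 5
pos_x_3 = 2.5
pos_y_3 = 12.5
radius_3 = 2
height_3 = 3
pos_x_4 = 3.5
pos_y_4 = 6
pos_z_4 = 5.5
height_4 = 2.5
pos_x_5 = 1.5
pos_y_5 = 2
pos_z_5 = 12.5
depth_5 = 5.5
height_5 = 2.5
pos_x_6 = 4
pos_y_6 = 10
pos_z_6 = 2.5
radius_6 = 1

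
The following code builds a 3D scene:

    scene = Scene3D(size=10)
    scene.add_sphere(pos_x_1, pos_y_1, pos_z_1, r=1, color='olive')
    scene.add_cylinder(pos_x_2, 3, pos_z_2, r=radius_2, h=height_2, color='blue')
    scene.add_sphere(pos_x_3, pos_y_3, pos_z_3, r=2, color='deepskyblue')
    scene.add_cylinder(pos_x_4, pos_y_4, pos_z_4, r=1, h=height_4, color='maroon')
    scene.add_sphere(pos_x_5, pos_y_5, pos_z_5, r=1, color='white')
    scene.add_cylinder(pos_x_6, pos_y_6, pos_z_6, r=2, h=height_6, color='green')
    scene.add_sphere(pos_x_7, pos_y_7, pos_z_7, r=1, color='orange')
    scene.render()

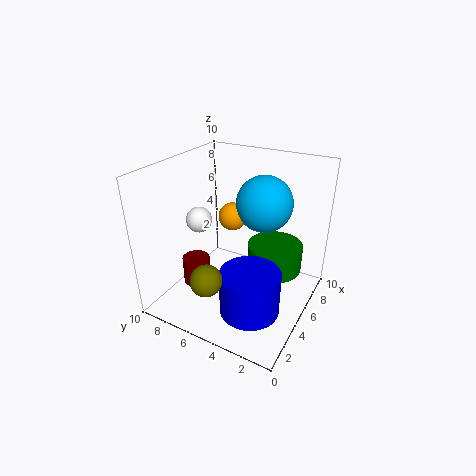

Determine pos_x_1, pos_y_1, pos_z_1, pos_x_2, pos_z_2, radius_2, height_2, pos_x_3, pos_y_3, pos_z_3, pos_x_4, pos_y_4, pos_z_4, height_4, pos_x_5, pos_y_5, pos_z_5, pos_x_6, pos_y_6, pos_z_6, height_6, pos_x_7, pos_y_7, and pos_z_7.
pos_x_1 = 1, pos_y_1 = 5, pos_z_1 = 4, pos_x_2 = 3, pos_z_2 = 1, radius_2 = 2, height_2 = 3, pos_x_3 = 7, pos_y_3 = 4, pos_z_3 = 7, pos_x_4 = 4, pos_y_4 = 8, pos_z_4 = 1, height_4 = 2, pos_x_5 = 6, pos_y_5 = 9, pos_z_5 = 5, pos_x_6 = 7, pos_y_6 = 3, pos_z_6 = 2, height_6 = 2, pos_x_7 = 6, pos_y_7 = 6, pos_z_7 = 6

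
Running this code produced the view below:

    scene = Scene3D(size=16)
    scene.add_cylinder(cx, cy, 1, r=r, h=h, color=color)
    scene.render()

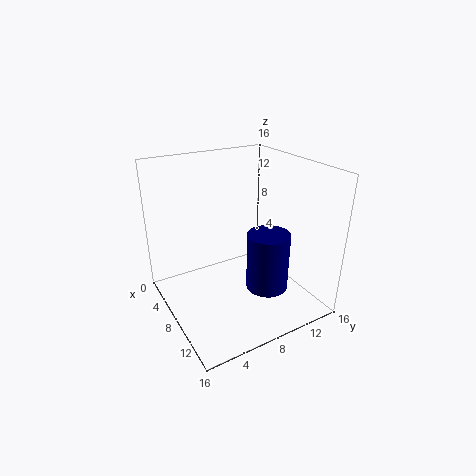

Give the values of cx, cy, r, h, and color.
cx = 9; cy = 11.5; r = 2.5; h = 7; color = 'navy'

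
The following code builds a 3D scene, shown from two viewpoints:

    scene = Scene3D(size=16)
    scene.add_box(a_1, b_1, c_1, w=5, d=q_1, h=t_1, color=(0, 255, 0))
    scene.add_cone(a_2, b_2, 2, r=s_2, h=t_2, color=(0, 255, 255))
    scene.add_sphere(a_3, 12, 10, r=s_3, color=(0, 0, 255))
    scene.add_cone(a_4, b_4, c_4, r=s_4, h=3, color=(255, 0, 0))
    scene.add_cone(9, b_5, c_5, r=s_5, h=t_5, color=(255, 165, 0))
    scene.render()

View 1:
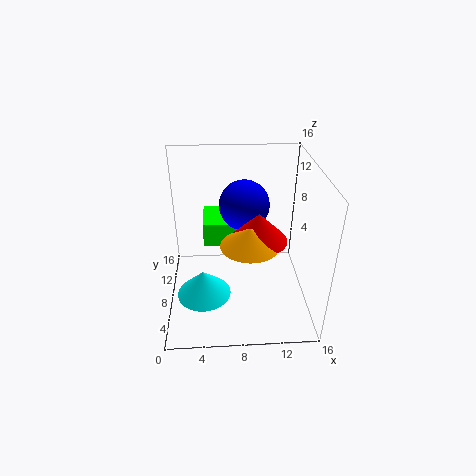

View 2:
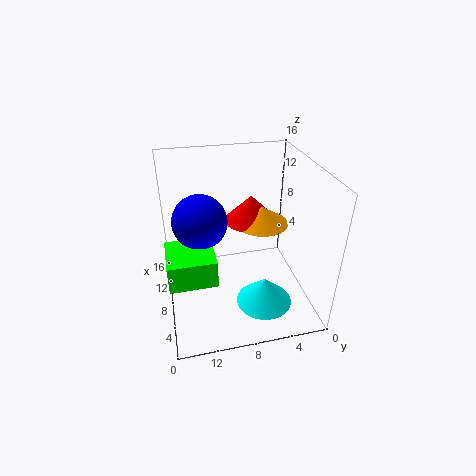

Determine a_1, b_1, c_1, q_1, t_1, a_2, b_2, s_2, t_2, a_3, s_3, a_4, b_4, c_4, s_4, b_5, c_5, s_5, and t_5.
a_1 = 4, b_1 = 11, c_1 = 5, q_1 = 5, t_1 = 3, a_2 = 4, b_2 = 6, s_2 = 3, t_2 = 3, a_3 = 9, s_3 = 3, a_4 = 10, b_4 = 6, c_4 = 9, s_4 = 3, b_5 = 5, c_5 = 9, s_5 = 3, t_5 = 2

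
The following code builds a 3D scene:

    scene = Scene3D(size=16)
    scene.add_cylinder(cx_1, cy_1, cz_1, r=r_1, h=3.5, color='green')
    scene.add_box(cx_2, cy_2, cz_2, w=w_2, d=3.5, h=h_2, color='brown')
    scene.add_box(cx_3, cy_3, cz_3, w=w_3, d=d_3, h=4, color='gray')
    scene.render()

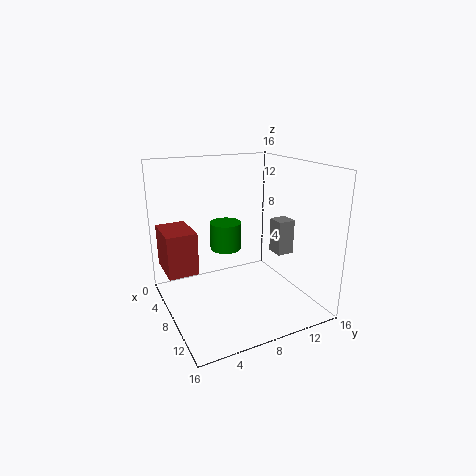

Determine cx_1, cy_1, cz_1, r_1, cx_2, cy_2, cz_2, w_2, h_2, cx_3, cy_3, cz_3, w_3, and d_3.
cx_1 = 2.5; cy_1 = 9; cz_1 = 4.5; r_1 = 2; cx_2 = 1; cy_2 = 0.5; cz_2 = 3.5; w_2 = 5; h_2 = 5; cx_3 = 7.5; cy_3 = 12.5; cz_3 = 5.5; w_3 = 2; d_3 = 2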